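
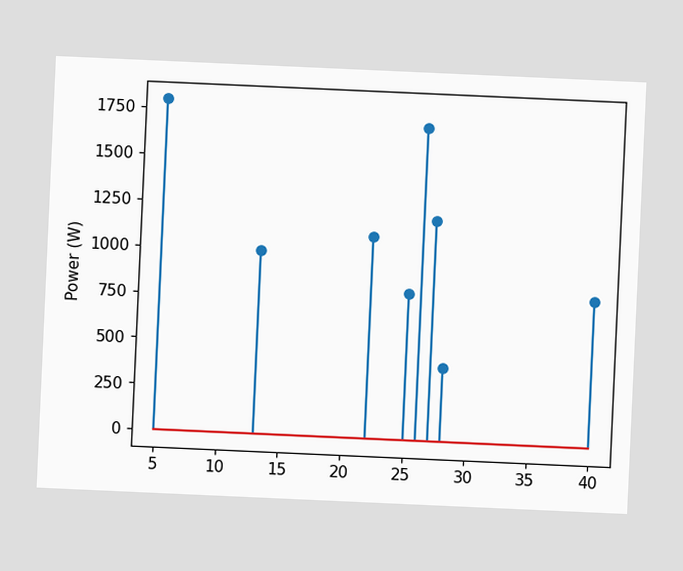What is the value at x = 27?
The chart is tilted about 3° clockwise. The stem at x=27 reaches 1200W.

1200W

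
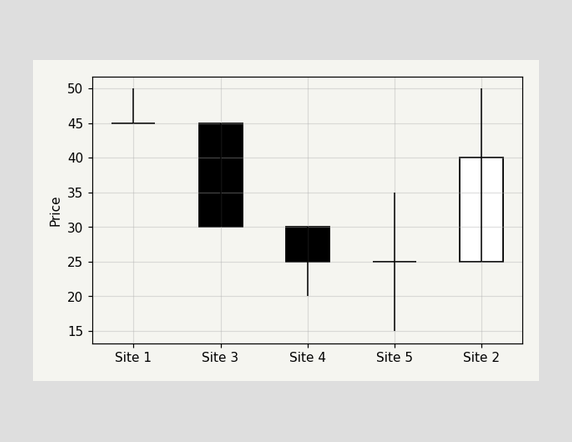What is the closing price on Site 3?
30

The Site 3 candle closes at 30.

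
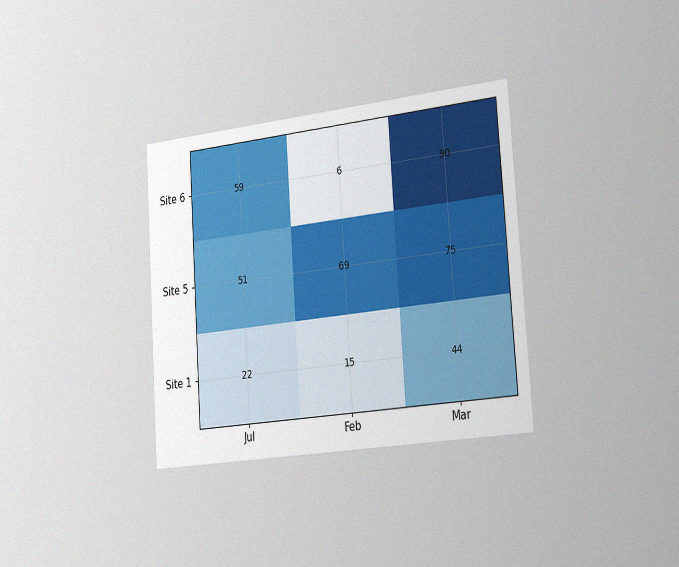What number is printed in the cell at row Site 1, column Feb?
The chart is tilted about 4° counter-clockwise and viewed slightly from the right, with some photo noise. The (Site 1, Feb) cell reads 15.

15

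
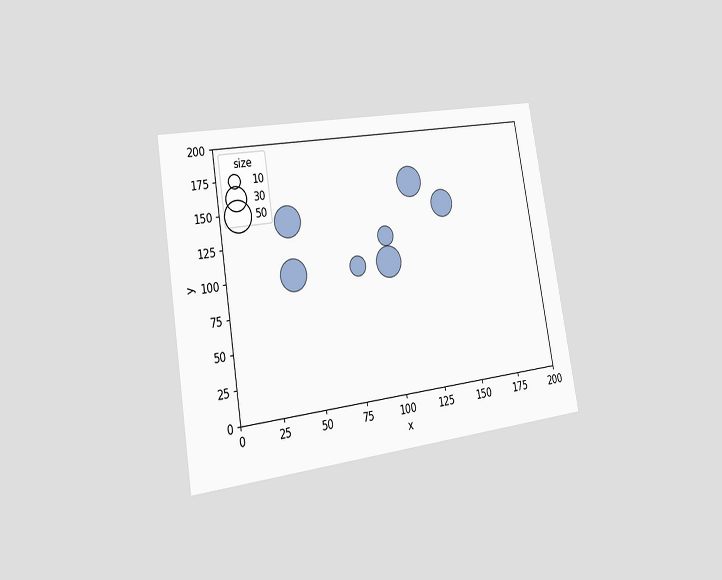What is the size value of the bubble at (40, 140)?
The chart is tilted about 10° counter-clockwise and viewed slightly from the left. Matching the bubble at (40, 140) against the size legend gives 50.

50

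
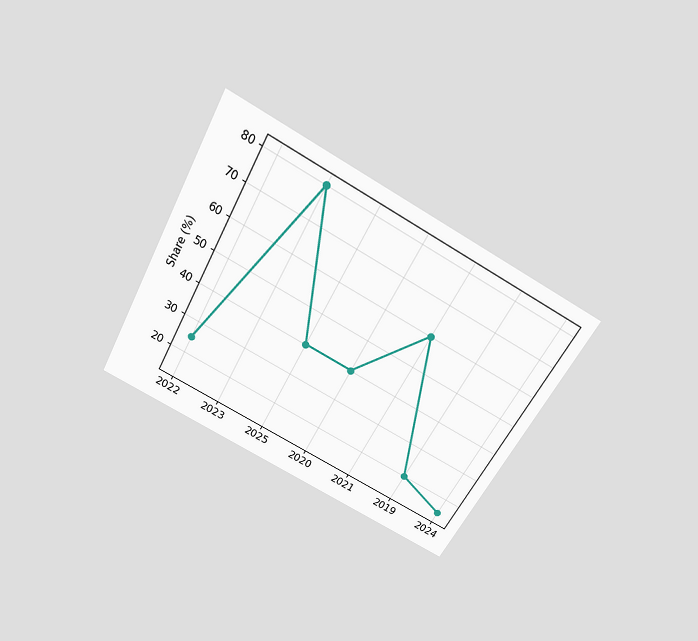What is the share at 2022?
25%

The chart is tilted about 29° clockwise and viewed slightly from above. At 2022, the line is at 25%.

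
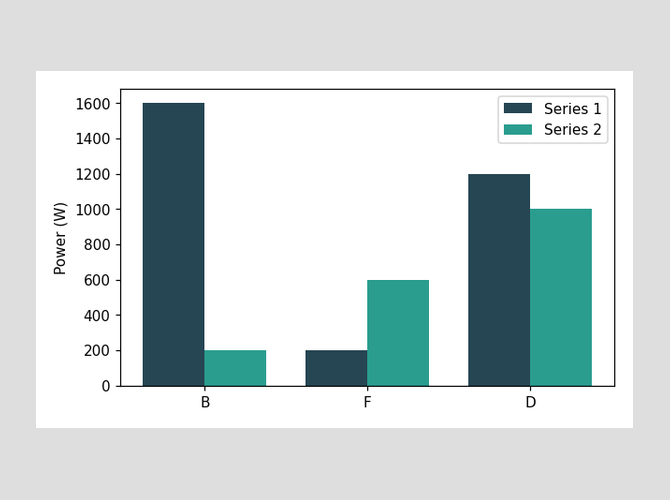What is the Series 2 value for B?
200W

The Series 2 bar at B reaches 200W on the y-axis.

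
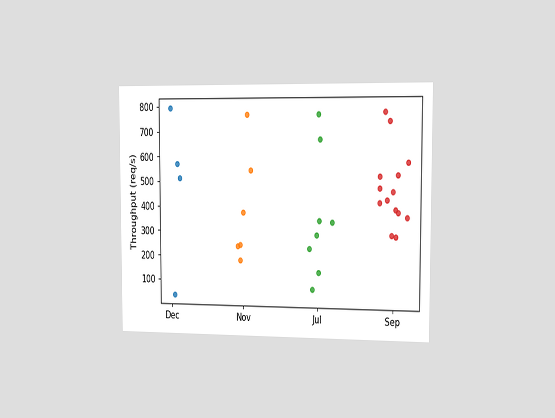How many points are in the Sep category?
The chart is viewed slightly from the right. Counting the markers in the Sep column gives 14.

14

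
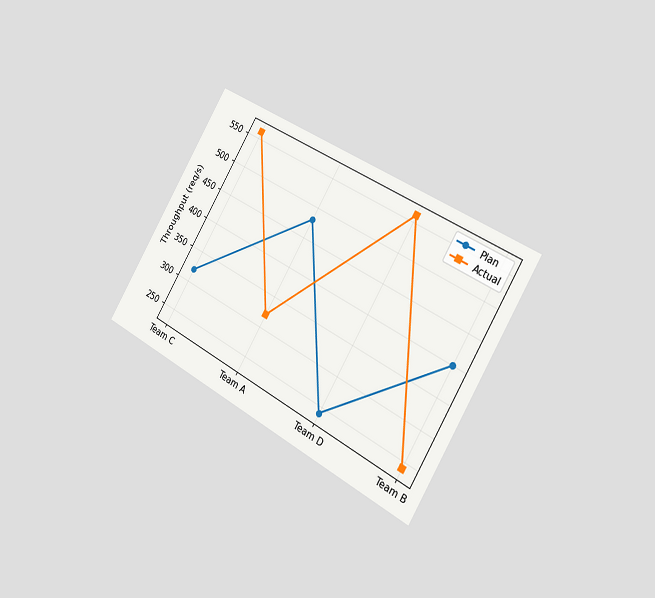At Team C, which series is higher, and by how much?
Actual, by 240req/s

The chart is tilted about 31° clockwise and viewed slightly from the right. At Team C, Actual sits above the other line by 240req/s.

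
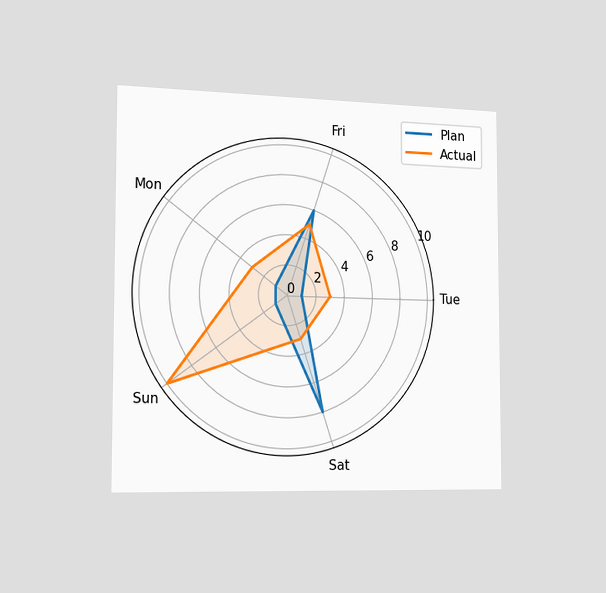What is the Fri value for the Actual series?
The chart is viewed slightly from the left. On the Fri axis, Actual reaches 5.

5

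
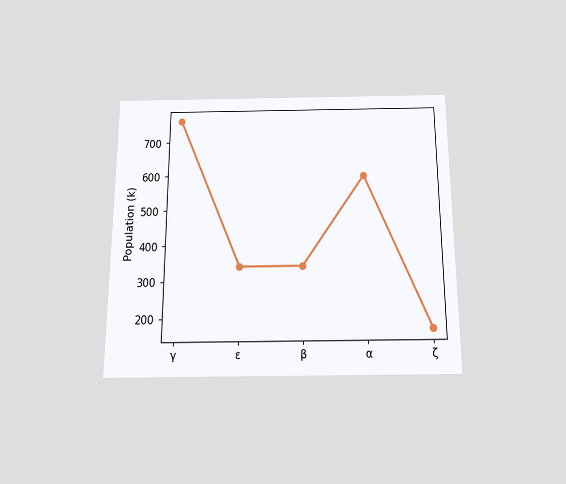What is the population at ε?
340k

The chart is viewed slightly from below. At ε, the line is at 340k.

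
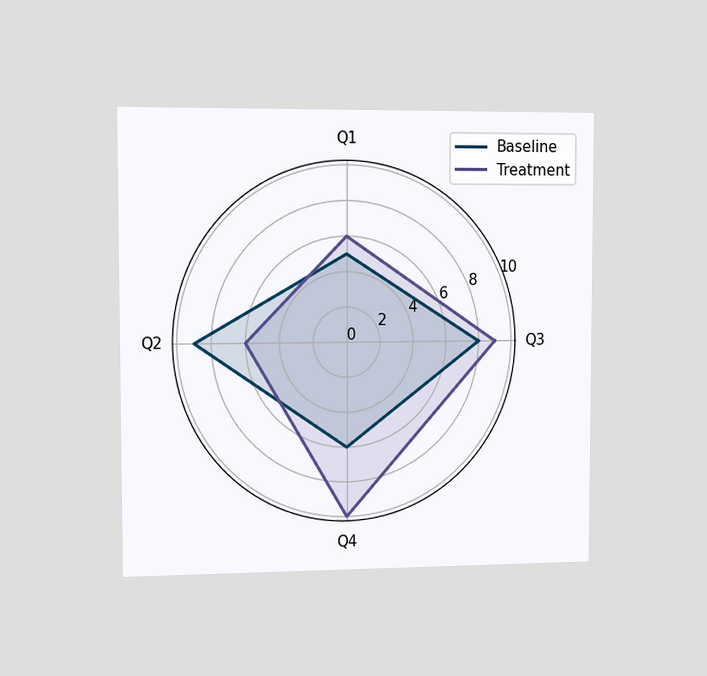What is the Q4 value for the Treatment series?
10

The chart is viewed slightly from the left. On the Q4 axis, Treatment reaches 10.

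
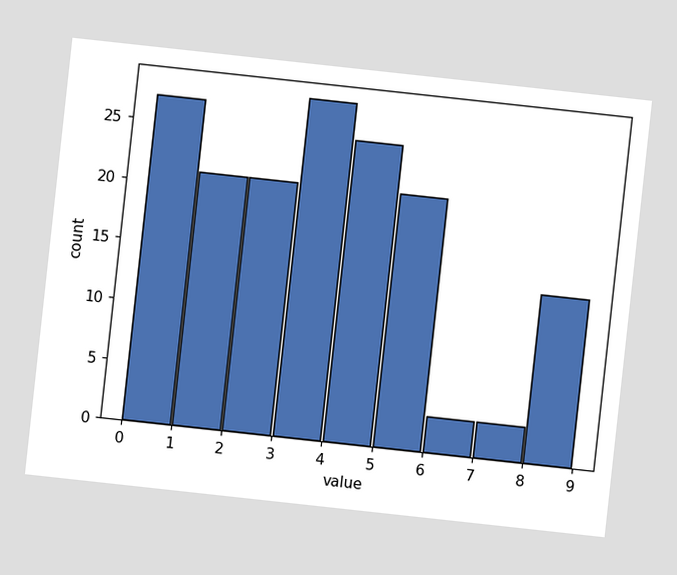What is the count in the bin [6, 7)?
3

The chart is tilted about 6° clockwise. The [6, 7) bin has height 3.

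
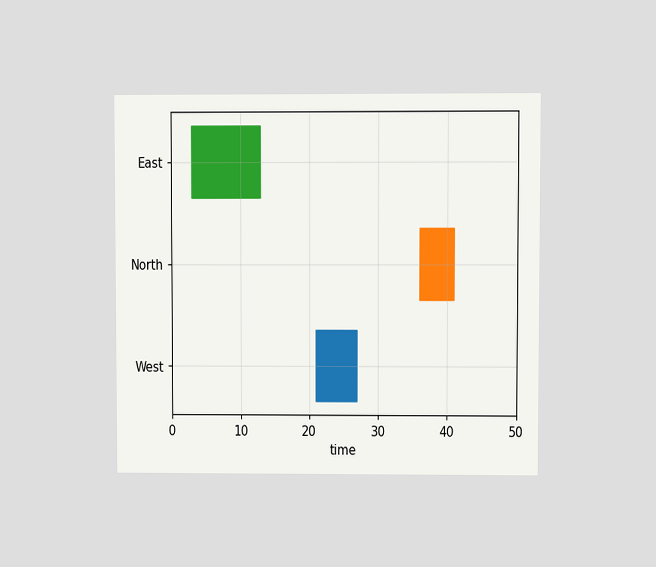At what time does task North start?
36

The chart is viewed at a slight angle. The North bar begins at t=36.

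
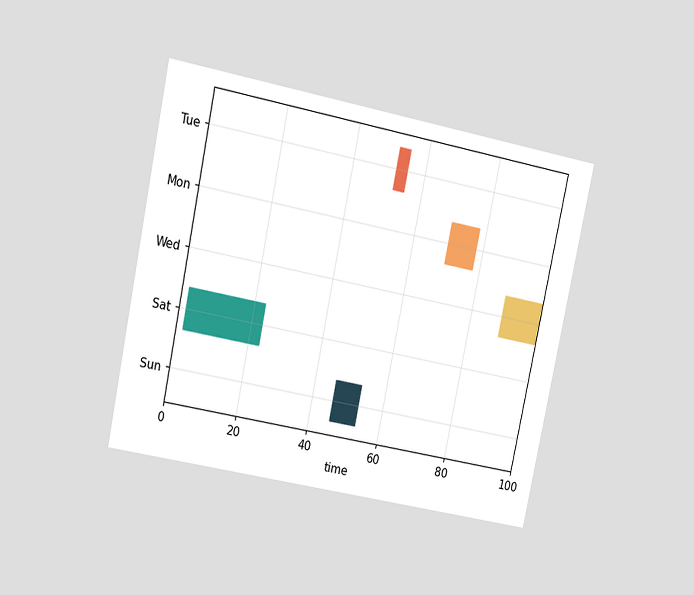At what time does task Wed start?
The chart is tilted about 12° clockwise and viewed at a slight angle. The Wed bar begins at t=89.

89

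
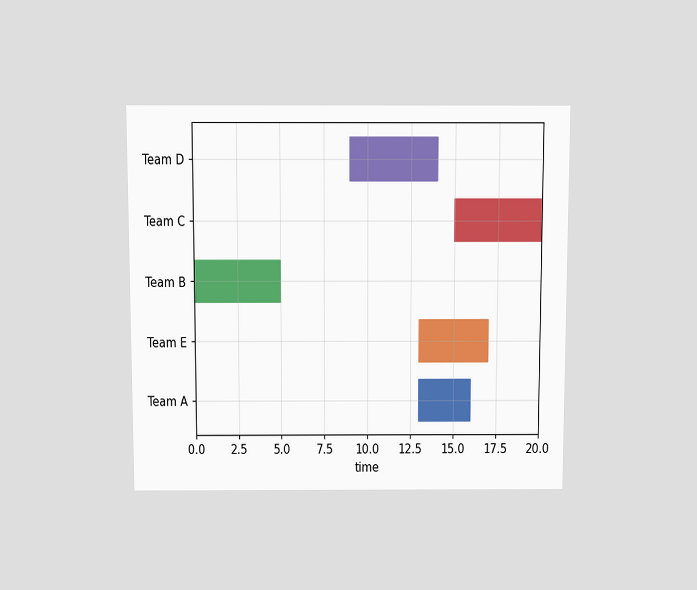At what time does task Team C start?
The chart is viewed slightly from above. The Team C bar begins at t=15.

15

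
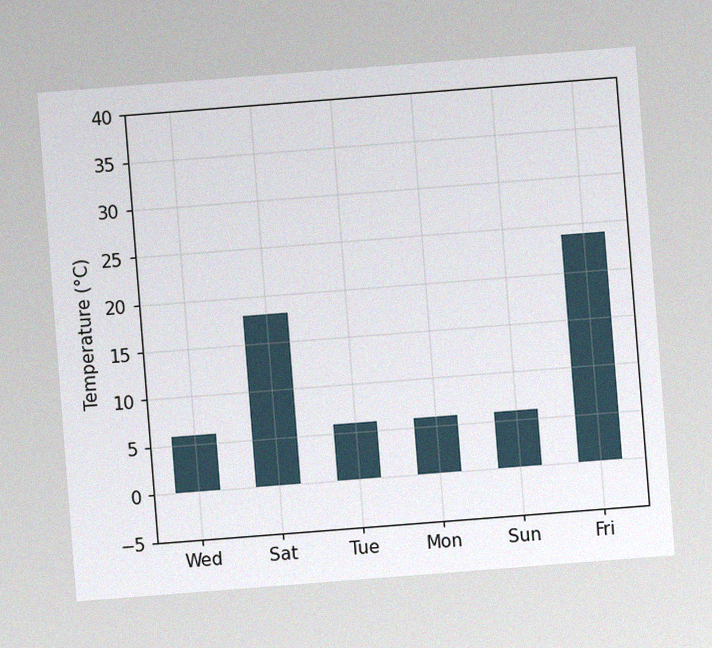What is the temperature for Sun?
6°C

The chart is tilted about 4° counter-clockwise, with some photo noise. Reading along the chart's y-axis, the Sun bar reaches 6°C.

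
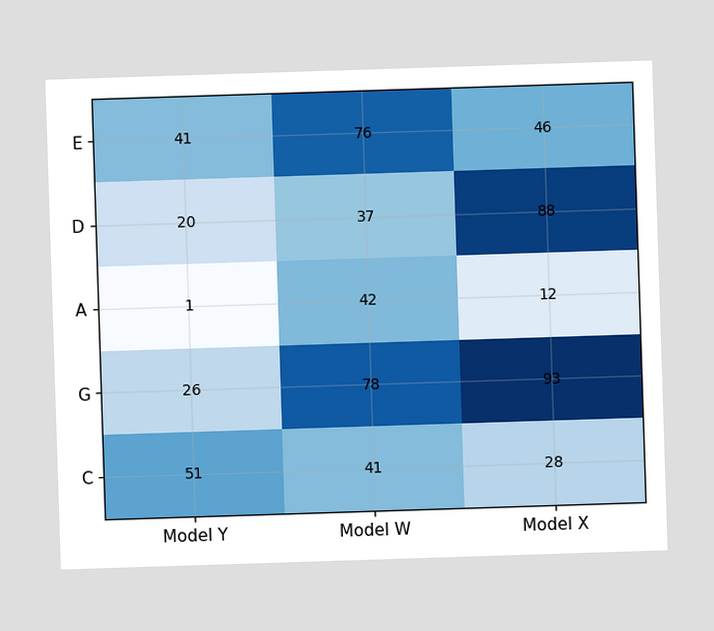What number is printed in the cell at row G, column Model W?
The (G, Model W) cell reads 78.

78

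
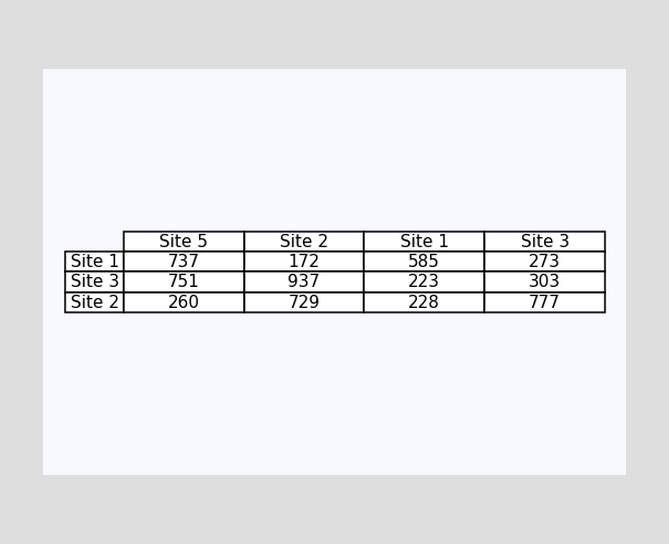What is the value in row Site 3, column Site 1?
223

The (Site 3, Site 1) cell reads 223.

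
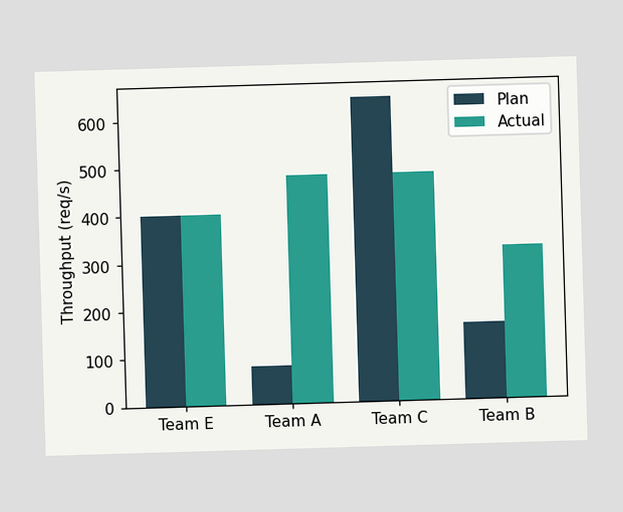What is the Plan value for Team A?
80req/s

The Plan bar at Team A reaches 80req/s on the y-axis.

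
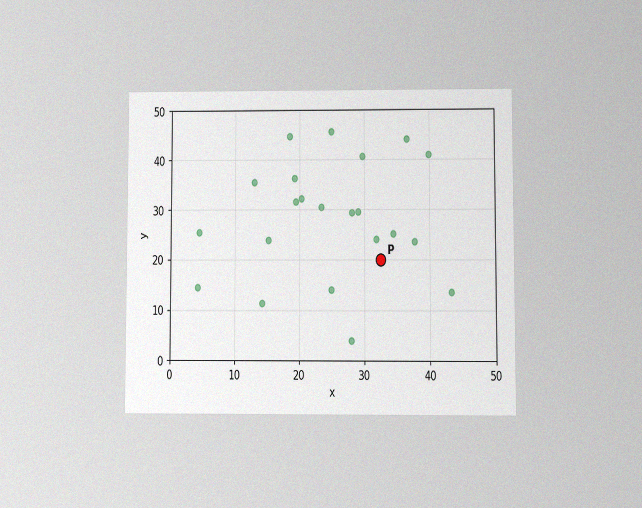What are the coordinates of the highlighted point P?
(32.5, 20)

The chart is viewed at a slight angle, with some photo noise. Following the gridlines from P to each axis, P sits at (32.5, 20).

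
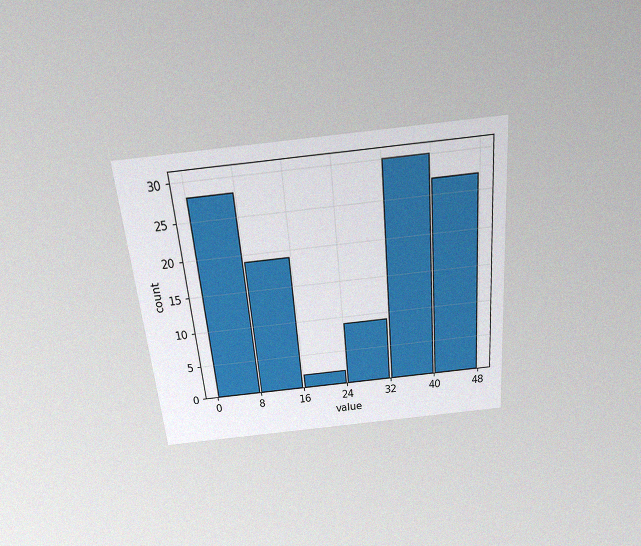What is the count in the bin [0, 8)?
28

The chart is tilted about 5° counter-clockwise and viewed slightly from above, with some photo noise. The [0, 8) bin has height 28.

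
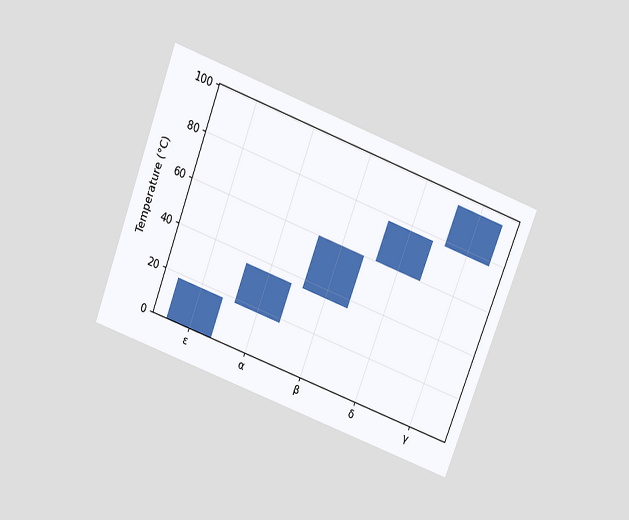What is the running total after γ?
The chart is tilted about 21° clockwise and viewed slightly from above. After γ the running total reaches 96°C.

96°C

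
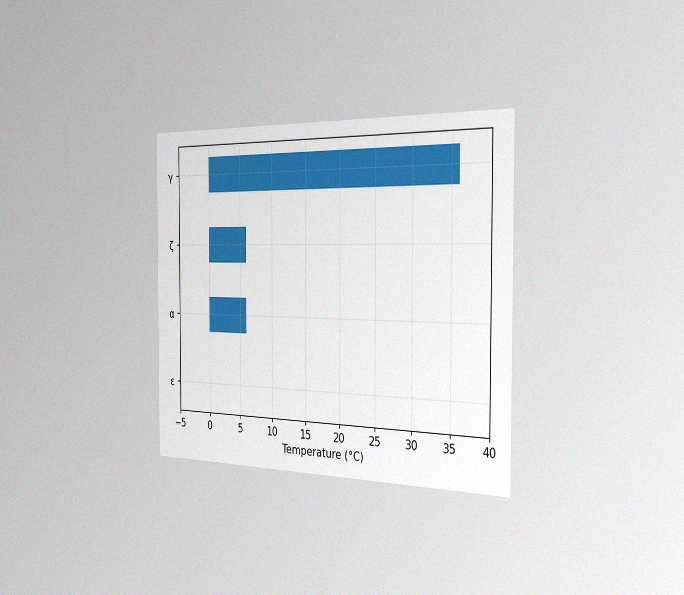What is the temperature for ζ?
6°C

The chart is viewed slightly from the right, with some photo noise. Reading along the chart's x-axis, the ζ bar reaches 6°C.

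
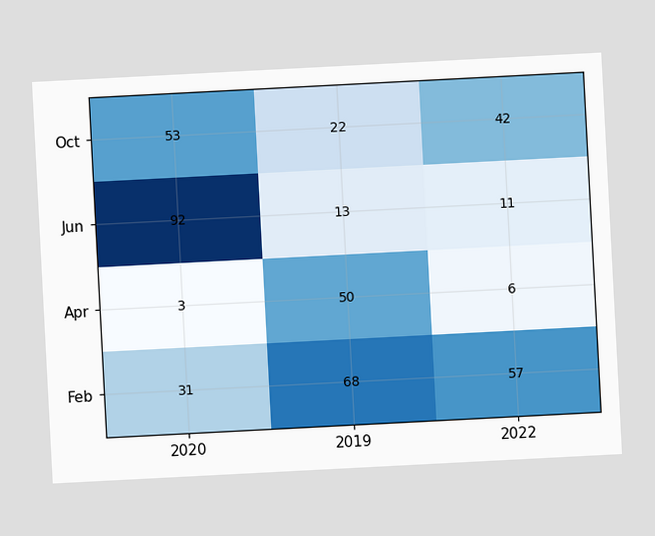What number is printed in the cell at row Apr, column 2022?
The chart is tilted about 3° counter-clockwise. The (Apr, 2022) cell reads 6.

6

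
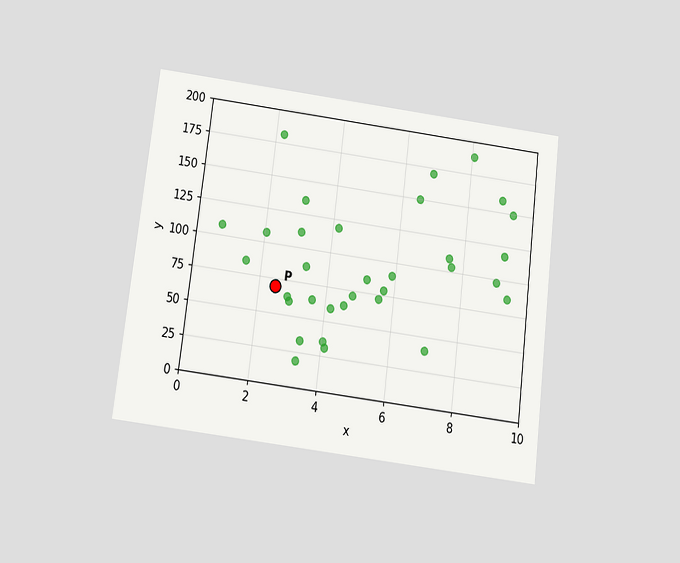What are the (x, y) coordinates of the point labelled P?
The chart is tilted about 7° clockwise and viewed slightly from below. Following the gridlines from P to each axis, P sits at (2.5, 70).

(2.5, 70)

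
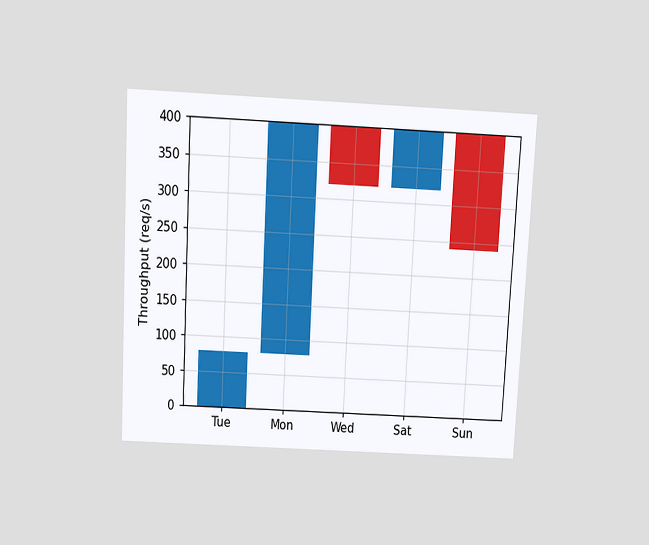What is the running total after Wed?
320req/s

The chart is tilted about 3° clockwise and viewed slightly from above. After Wed the running total reaches 320req/s.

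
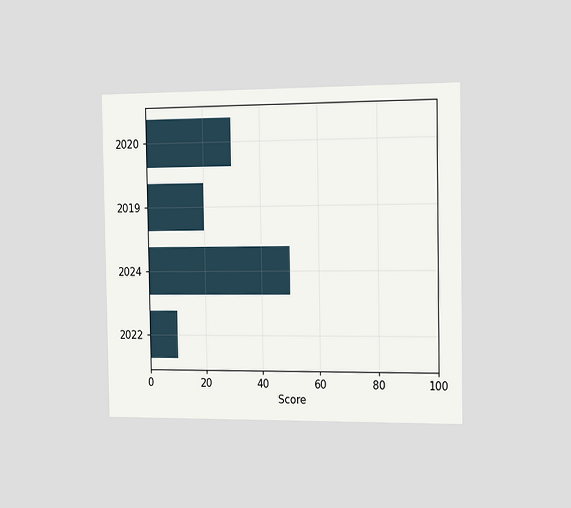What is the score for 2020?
30

The chart is viewed slightly from the right. Reading along the chart's x-axis, the 2020 bar reaches 30.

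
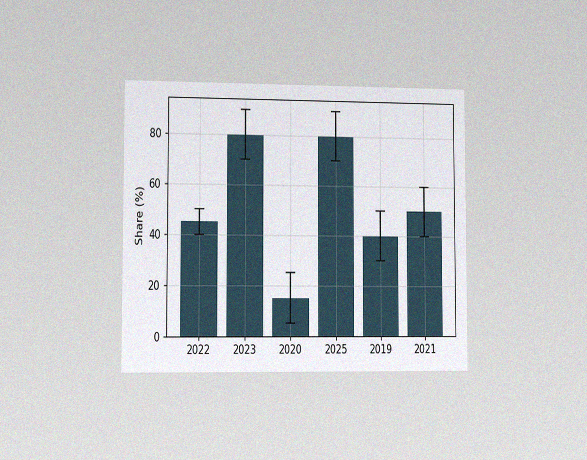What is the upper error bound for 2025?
The chart is viewed slightly from the left, with some photo noise. The 2025 bar's upper whisker reaches 90%.

90%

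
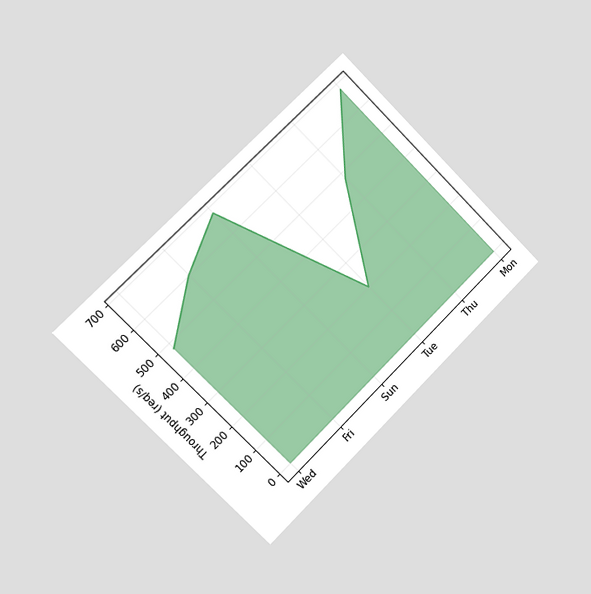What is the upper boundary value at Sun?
680req/s

The chart is tilted about 45° counter-clockwise and viewed slightly from the left. At Sun the upper boundary is at 680req/s.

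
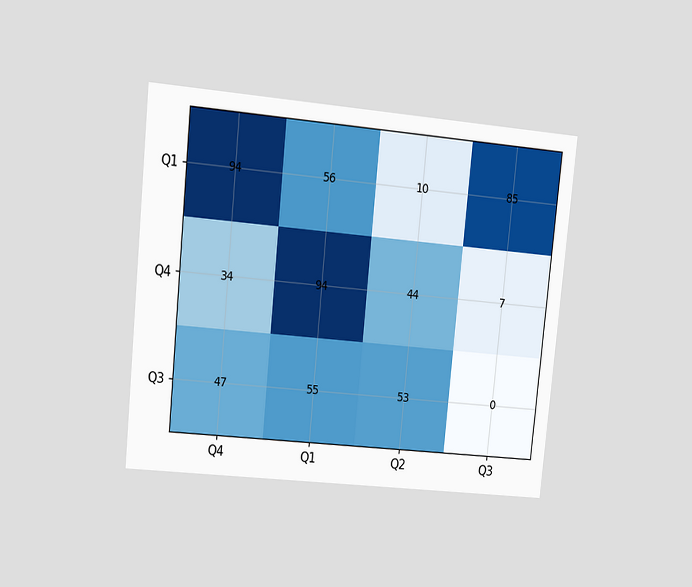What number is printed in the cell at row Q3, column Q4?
The chart is tilted about 6° clockwise and viewed at a slight angle. The (Q3, Q4) cell reads 47.

47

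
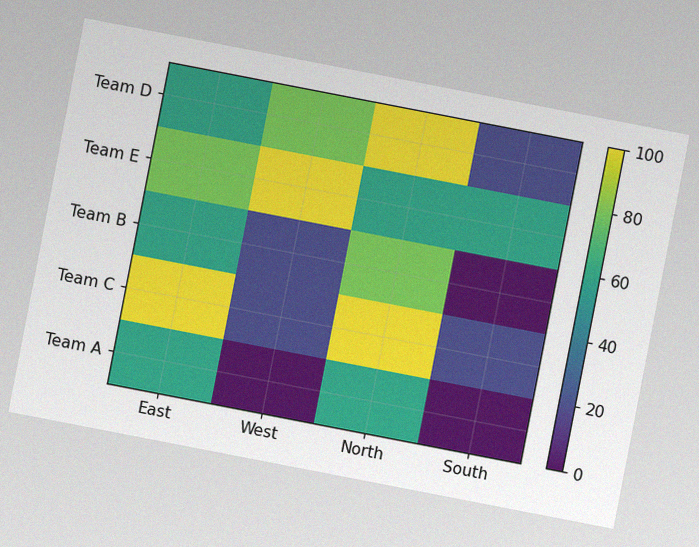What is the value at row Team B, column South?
0

The chart is tilted about 11° clockwise, with some photo noise. Matching cell (Team B, South) against the colorbar gives 0.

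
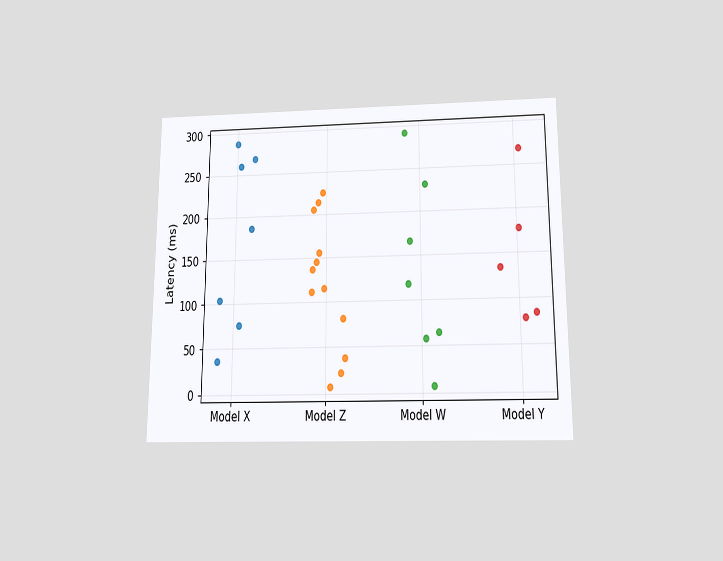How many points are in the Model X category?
7

The chart is viewed slightly from below. Counting the markers in the Model X column gives 7.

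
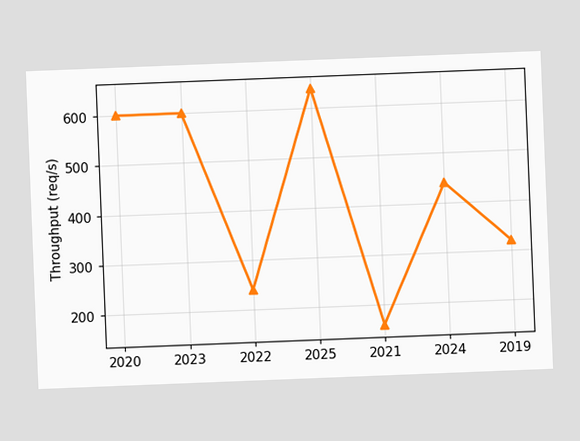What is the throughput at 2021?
The chart is tilted about 2° counter-clockwise. At 2021, the line is at 160req/s.

160req/s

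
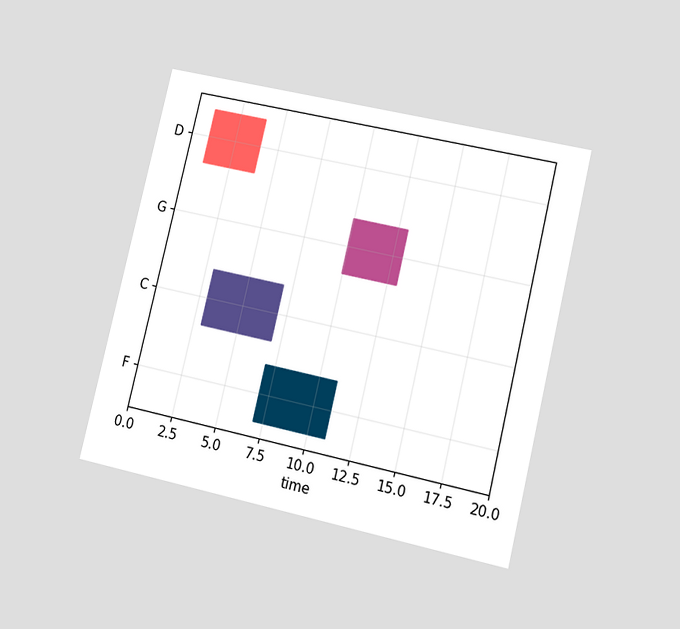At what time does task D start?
The chart is tilted about 13° clockwise and viewed at a slight angle. The D bar begins at t=1.

1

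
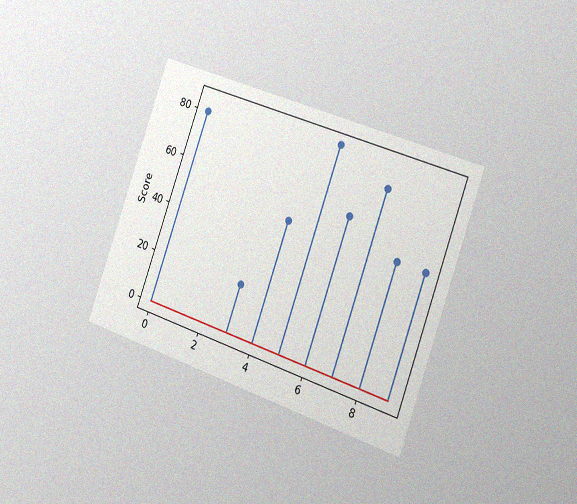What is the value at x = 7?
75

The chart is tilted about 20° clockwise and viewed slightly from the right, with some photo noise. The stem at x=7 reaches 75.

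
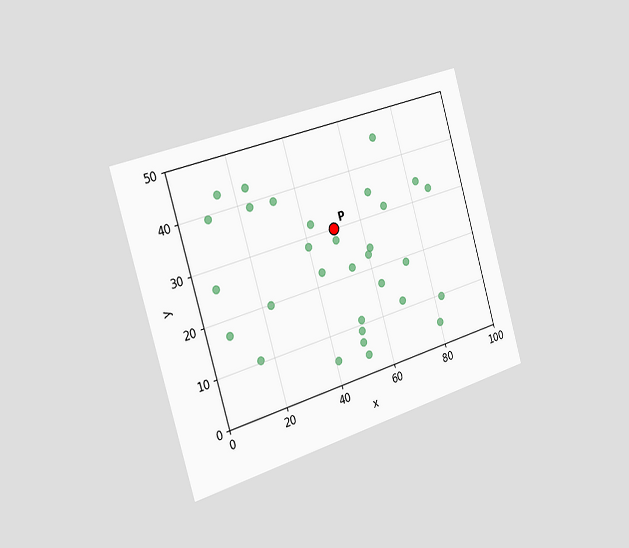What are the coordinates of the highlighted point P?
The chart is tilted about 16° counter-clockwise and viewed slightly from the left. Following the gridlines from P to each axis, P sits at (50, 30).

(50, 30)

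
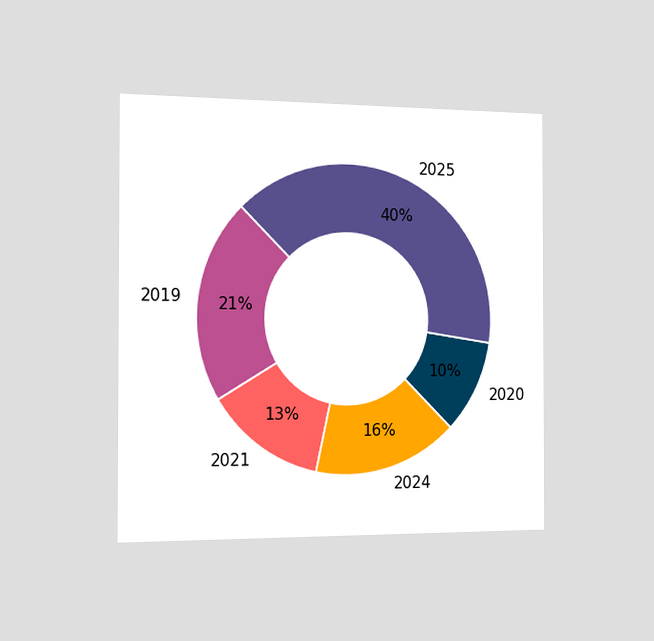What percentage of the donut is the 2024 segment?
The chart is viewed slightly from the left. The 2024 segment takes up 16% of the ring.

16%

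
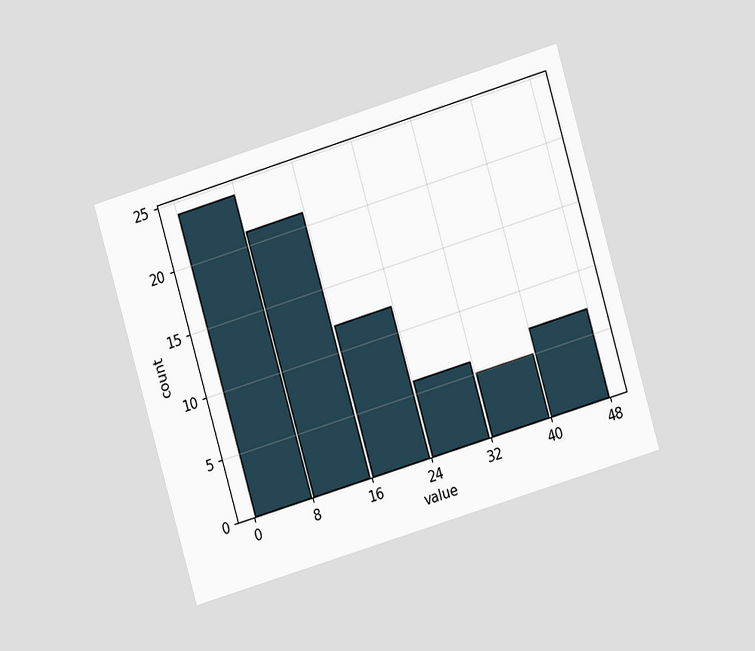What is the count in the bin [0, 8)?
24

The chart is tilted about 16° counter-clockwise and viewed at a slight angle. The [0, 8) bin has height 24.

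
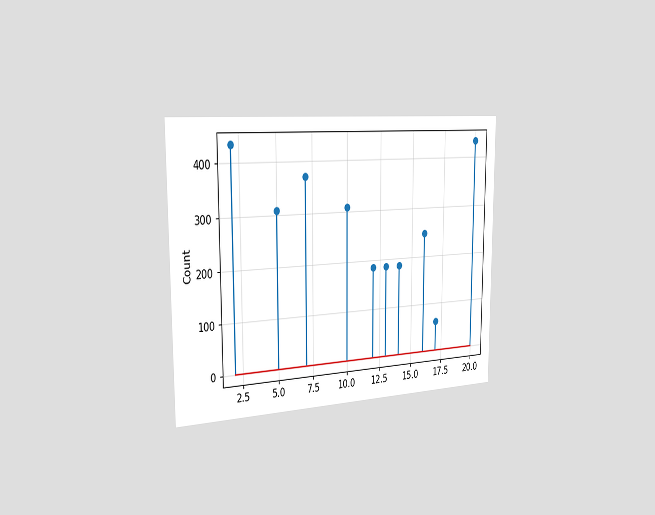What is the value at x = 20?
434

The chart is viewed slightly from the left. The stem at x=20 reaches 434.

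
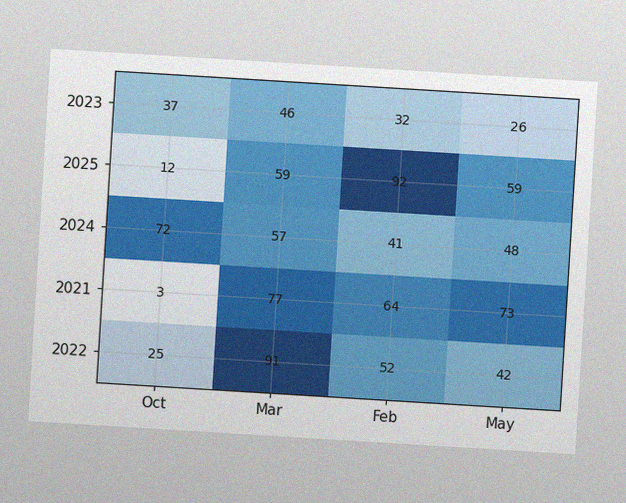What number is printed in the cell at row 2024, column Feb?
The chart is tilted about 3° clockwise, with some photo noise. The (2024, Feb) cell reads 41.

41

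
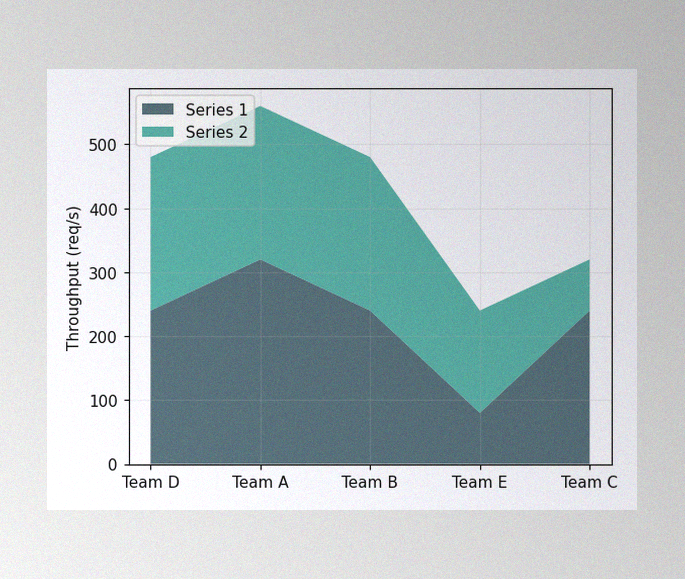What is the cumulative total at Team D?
The image has some photo noise and uneven lighting. The stacked total at Team D reaches 480req/s.

480req/s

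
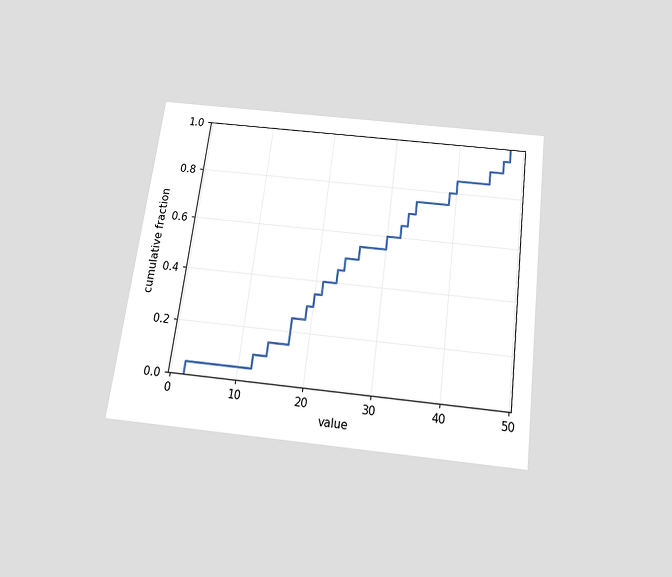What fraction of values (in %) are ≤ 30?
The chart is tilted about 7° clockwise and viewed slightly from below. At x=30 the ECDF step is at 60%.

60%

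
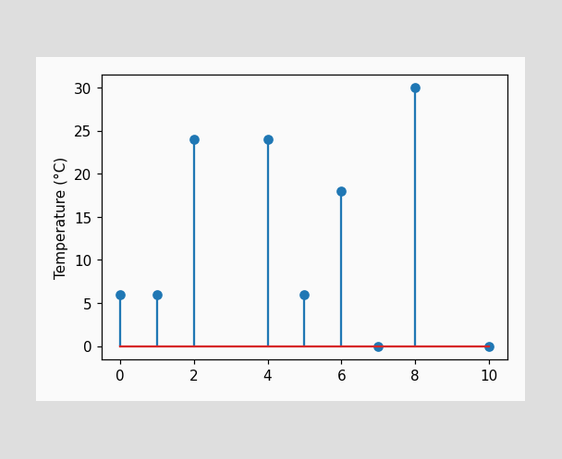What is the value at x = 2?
The stem at x=2 reaches 24°C.

24°C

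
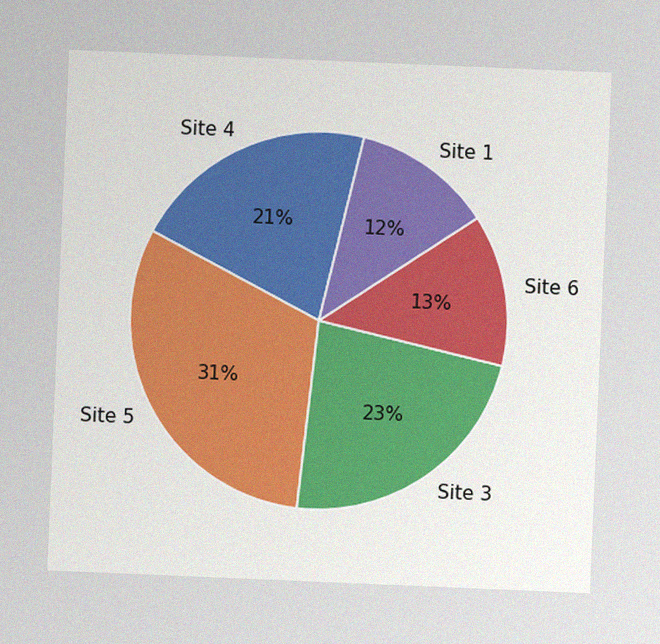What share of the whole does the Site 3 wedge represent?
The chart is tilted about 2° clockwise, with some photo noise. The Site 3 slice takes up 23% of the pie.

23%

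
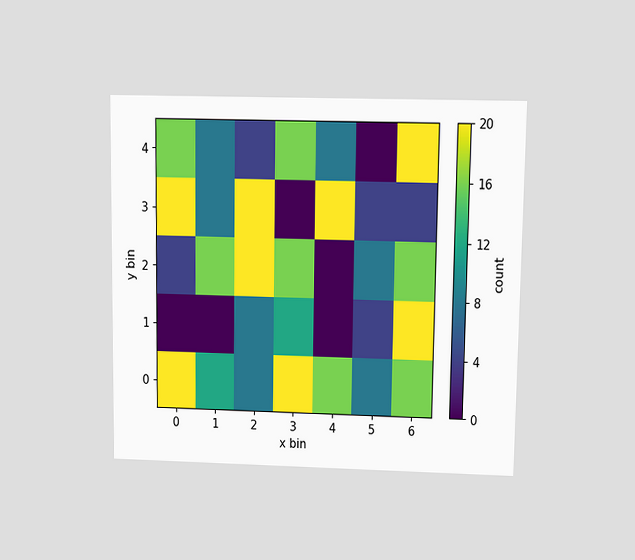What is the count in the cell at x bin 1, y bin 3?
The chart is viewed at a slight angle. Matching the cell (1, 3) against the colorbar gives 8.

8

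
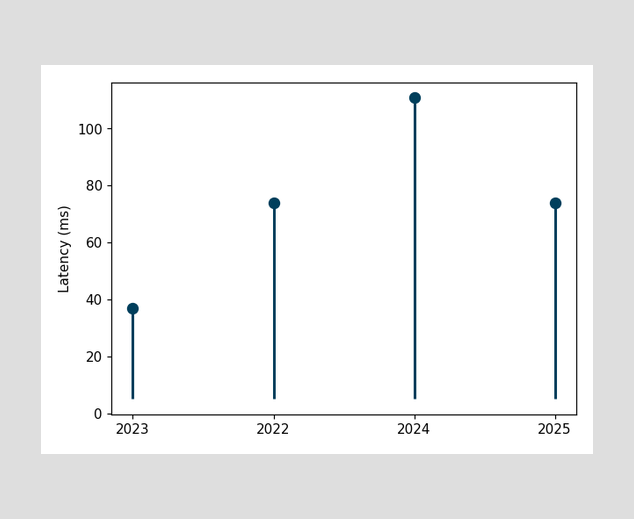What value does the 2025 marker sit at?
74ms

The 2025 marker sits at 74ms.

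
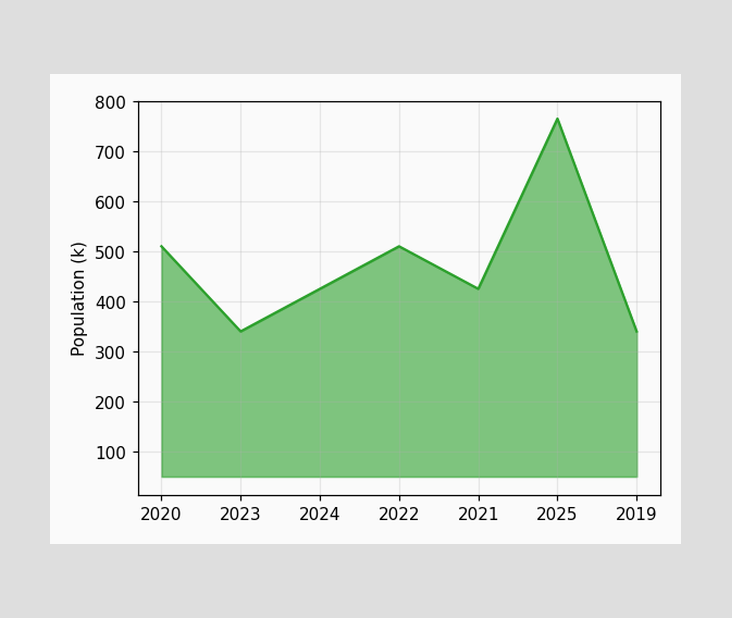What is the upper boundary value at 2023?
340k

At 2023 the upper boundary is at 340k.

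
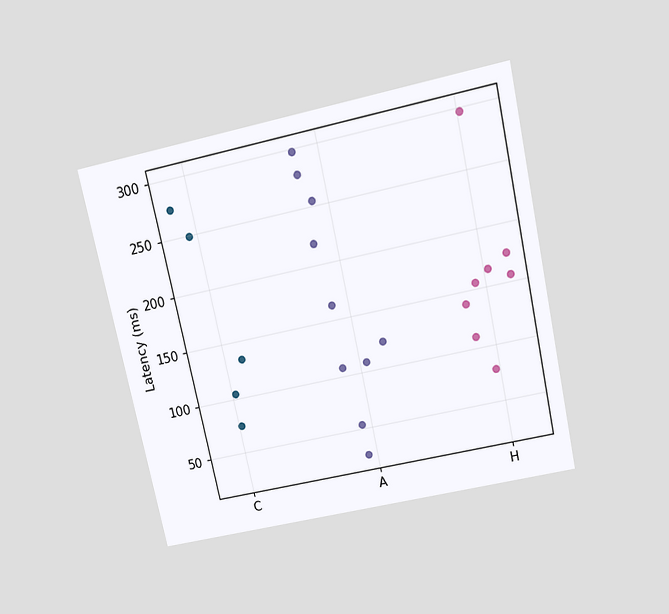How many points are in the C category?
5

The chart is tilted about 12° counter-clockwise and viewed slightly from above. Counting the markers in the C column gives 5.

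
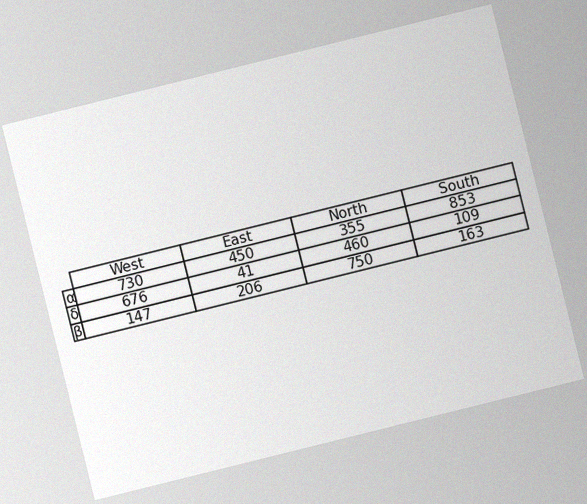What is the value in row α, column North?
The chart is tilted about 14° counter-clockwise, with some photo noise. The (α, North) cell reads 355.

355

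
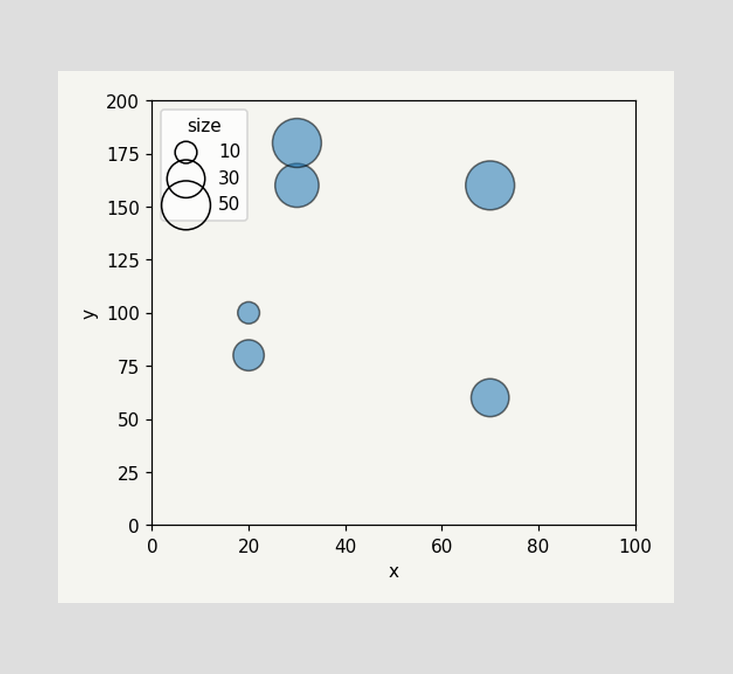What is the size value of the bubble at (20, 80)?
Matching the bubble at (20, 80) against the size legend gives 20.

20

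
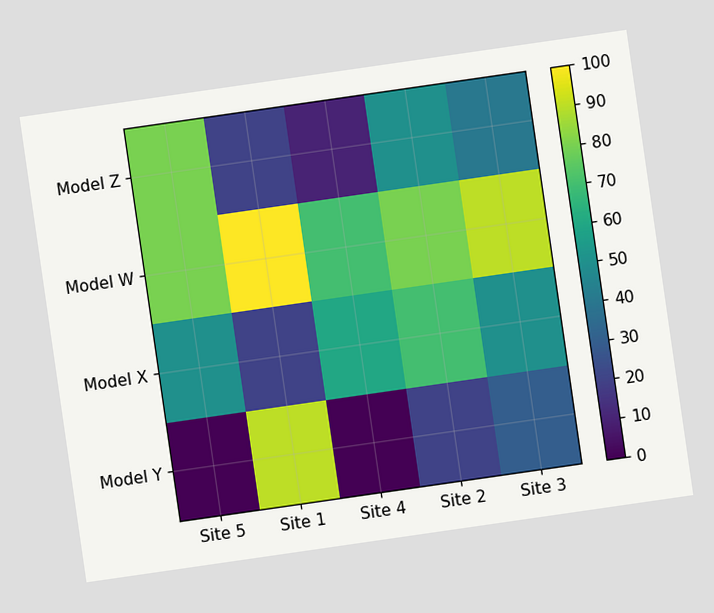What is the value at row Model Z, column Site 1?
The chart is tilted about 8° counter-clockwise. Matching cell (Model Z, Site 1) against the colorbar gives 20.

20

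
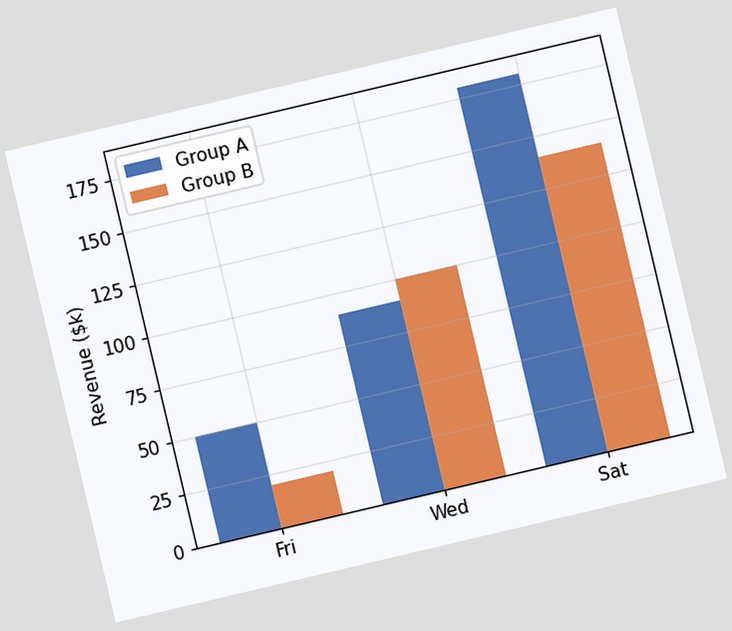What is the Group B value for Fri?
$20k

The chart is tilted about 13° counter-clockwise. The Group B bar at Fri reaches $20k on the y-axis.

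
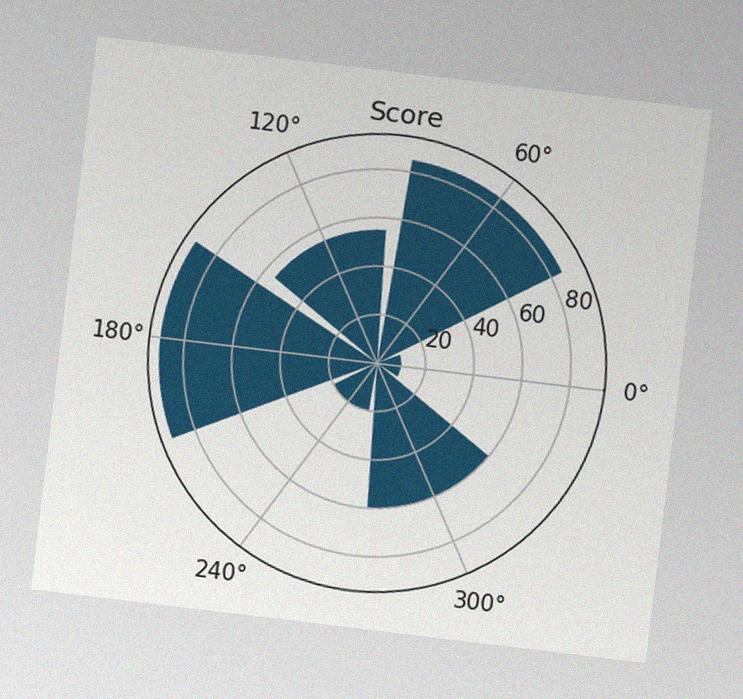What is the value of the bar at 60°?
85

The chart is tilted about 7° clockwise, with some photo noise. The bar at 60° reaches 85 on the radial axis.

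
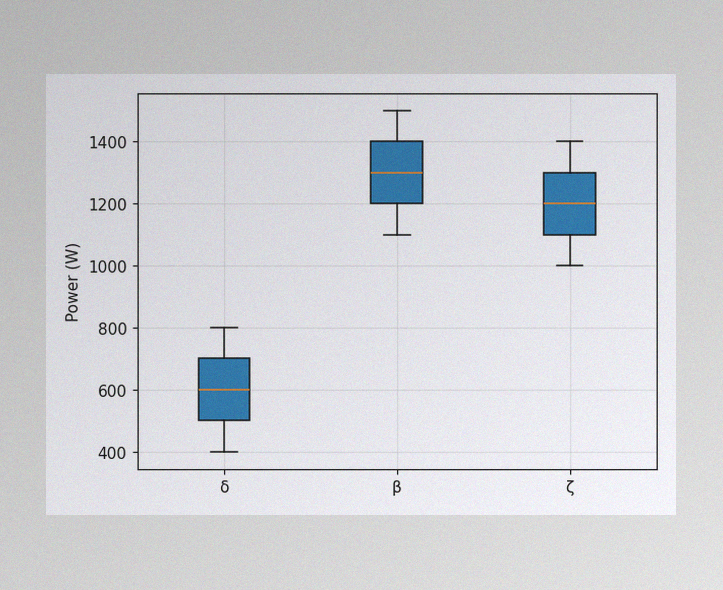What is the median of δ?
600W

The image has some photo noise and uneven lighting. The median line in the δ box sits at 600W.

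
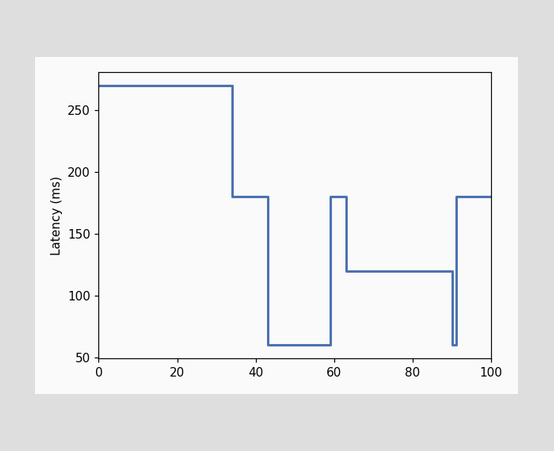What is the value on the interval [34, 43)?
On [34, 43) the step sits at 180ms.

180ms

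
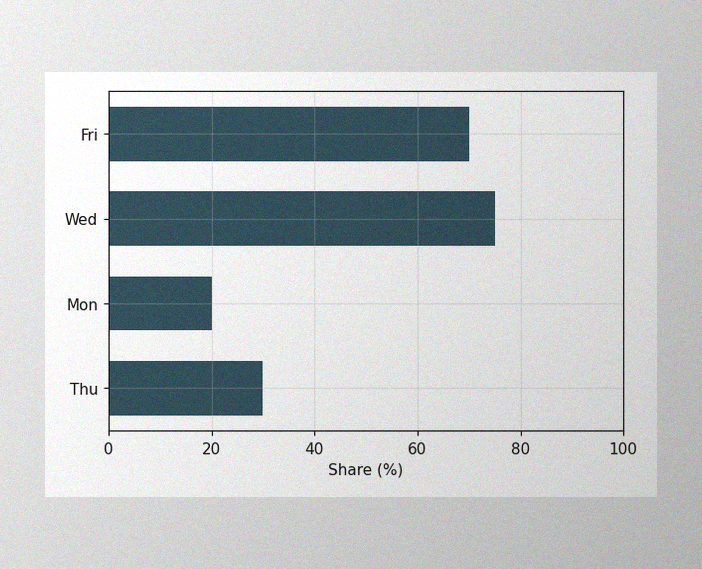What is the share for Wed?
75%

The image has some photo noise and uneven lighting. Reading along the chart's x-axis, the Wed bar reaches 75%.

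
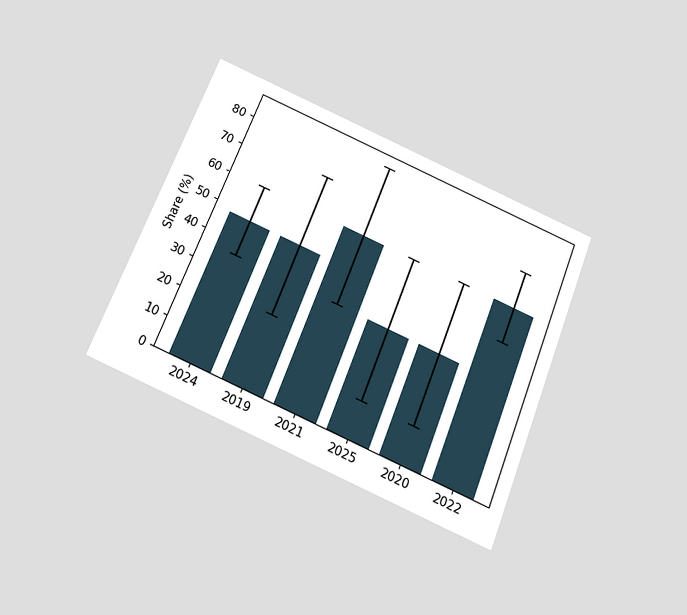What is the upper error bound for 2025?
The chart is tilted about 22° clockwise and viewed slightly from below. The 2025 bar's upper whisker reaches 60%.

60%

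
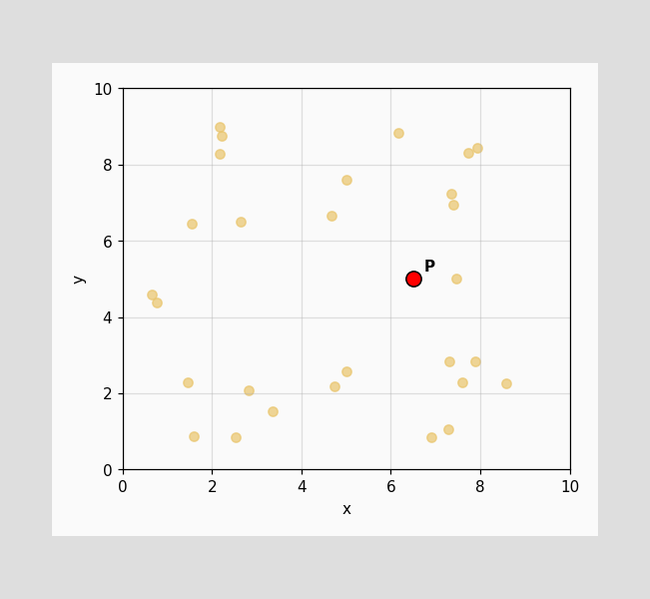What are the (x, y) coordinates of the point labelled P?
(6.5, 5)

Following the gridlines from P to each axis, P sits at (6.5, 5).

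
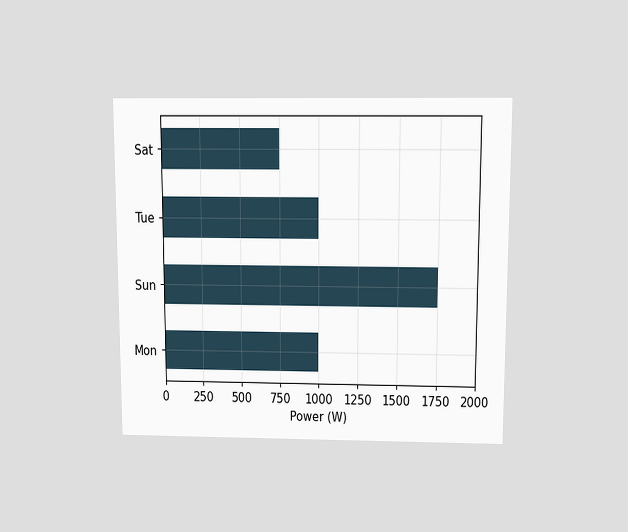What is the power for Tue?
The chart is viewed slightly from above. Reading along the chart's x-axis, the Tue bar reaches 1000W.

1000W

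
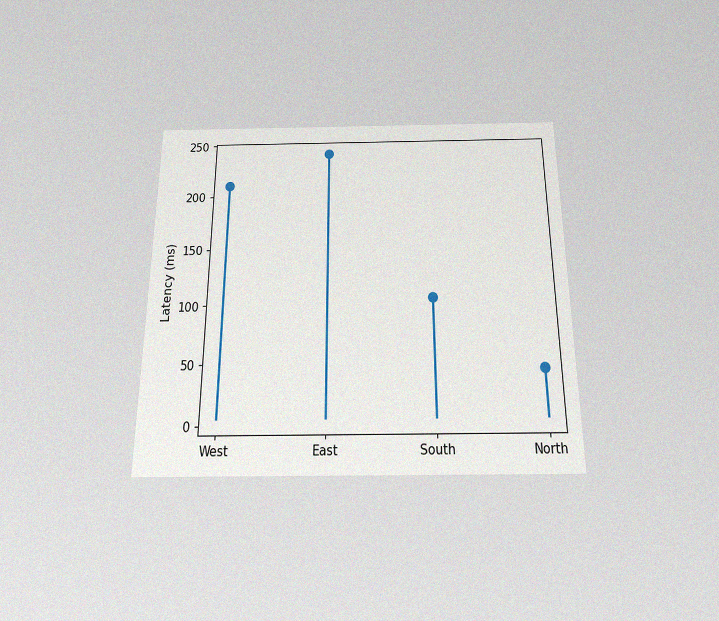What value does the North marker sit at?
45ms

The chart is viewed slightly from below, with some photo noise. The North marker sits at 45ms.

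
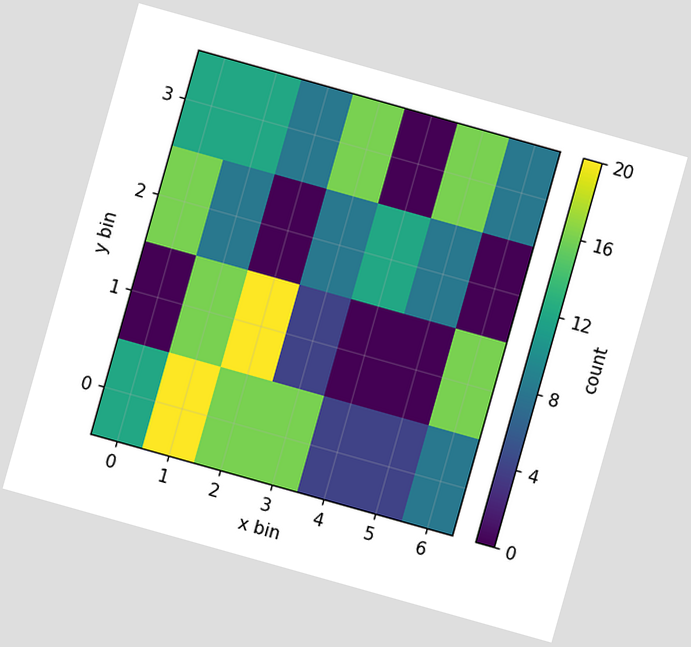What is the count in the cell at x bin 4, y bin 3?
0

The chart is tilted about 16° clockwise. Matching the cell (4, 3) against the colorbar gives 0.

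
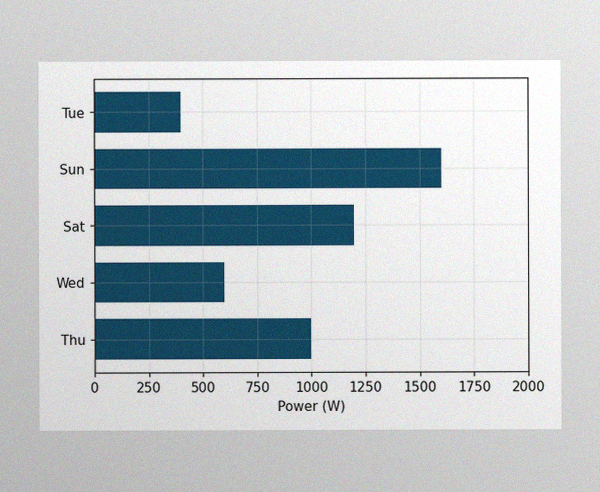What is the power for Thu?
1000W

The image has some photo noise and uneven lighting. Reading along the chart's x-axis, the Thu bar reaches 1000W.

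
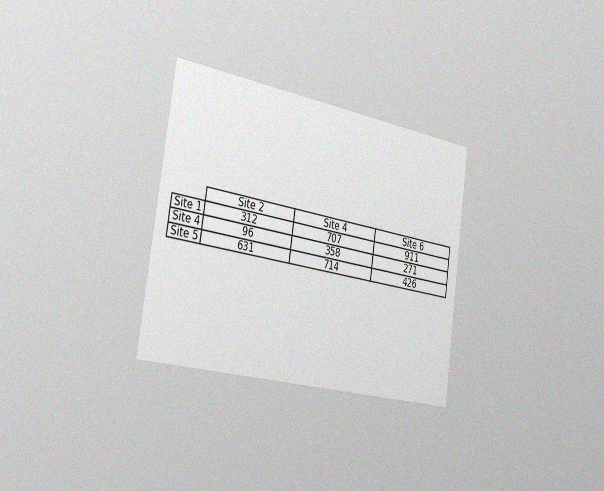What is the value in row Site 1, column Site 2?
The chart is tilted about 8° clockwise and viewed slightly from the left, with some photo noise. The (Site 1, Site 2) cell reads 312.

312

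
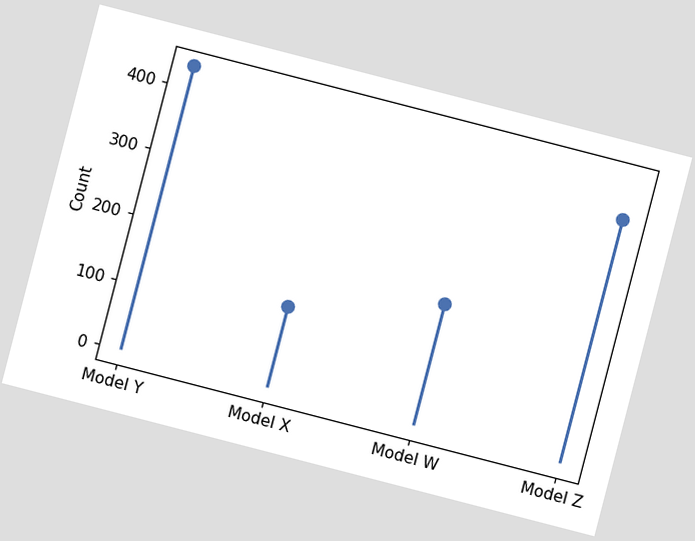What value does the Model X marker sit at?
The chart is tilted about 14° clockwise. The Model X marker sits at 124.

124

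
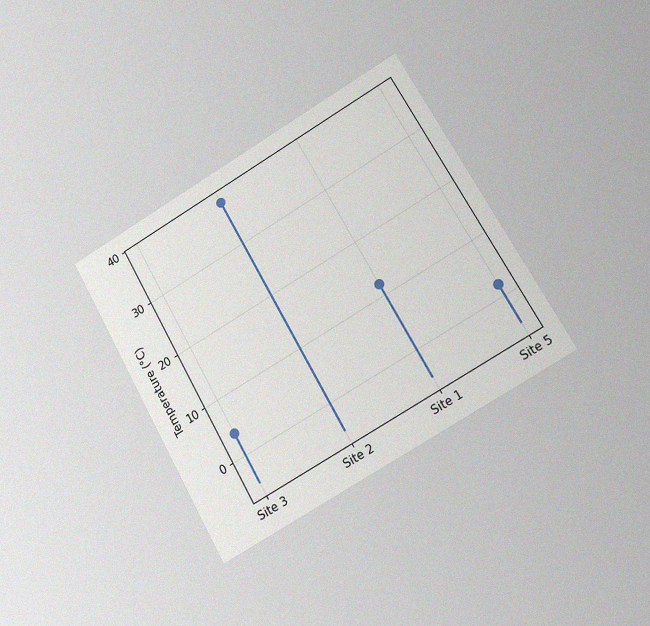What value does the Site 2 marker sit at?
The chart is tilted about 30° counter-clockwise and viewed slightly from the right, with some photo noise. The Site 2 marker sits at 38°C.

38°C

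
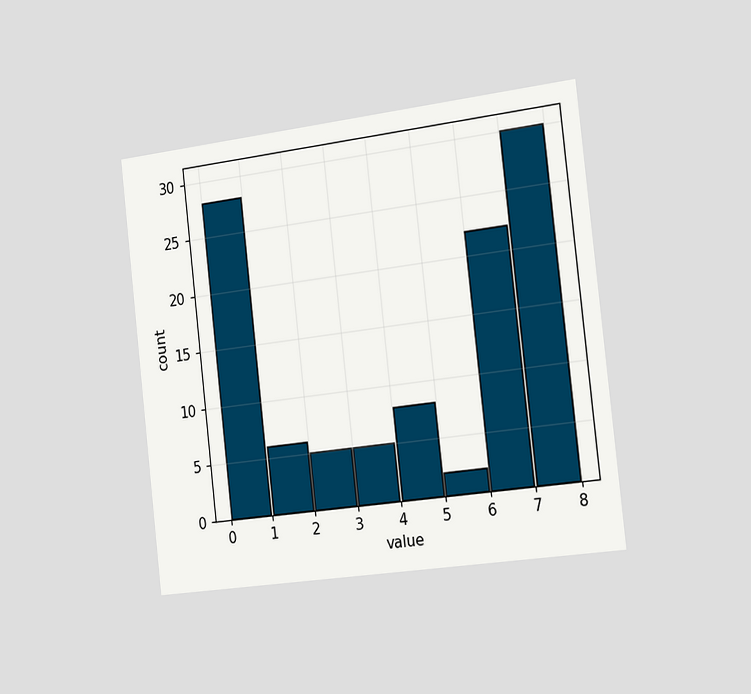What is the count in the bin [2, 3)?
The chart is tilted about 6° counter-clockwise and viewed slightly from the right. The [2, 3) bin has height 5.

5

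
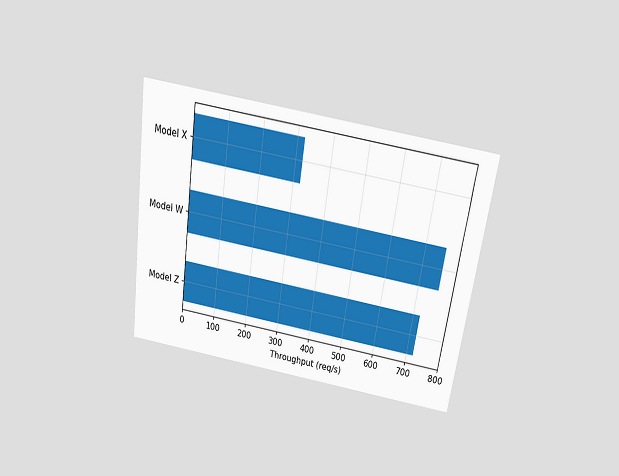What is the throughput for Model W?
The chart is tilted about 8° clockwise and viewed slightly from above. Reading along the chart's x-axis, the Model W bar reaches 760req/s.

760req/s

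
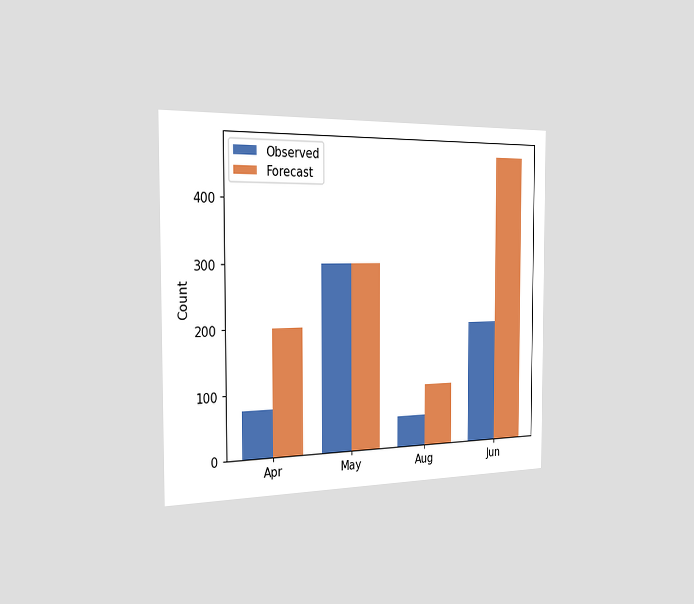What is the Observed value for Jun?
200

The chart is viewed slightly from the left. The Observed bar at Jun reaches 200 on the y-axis.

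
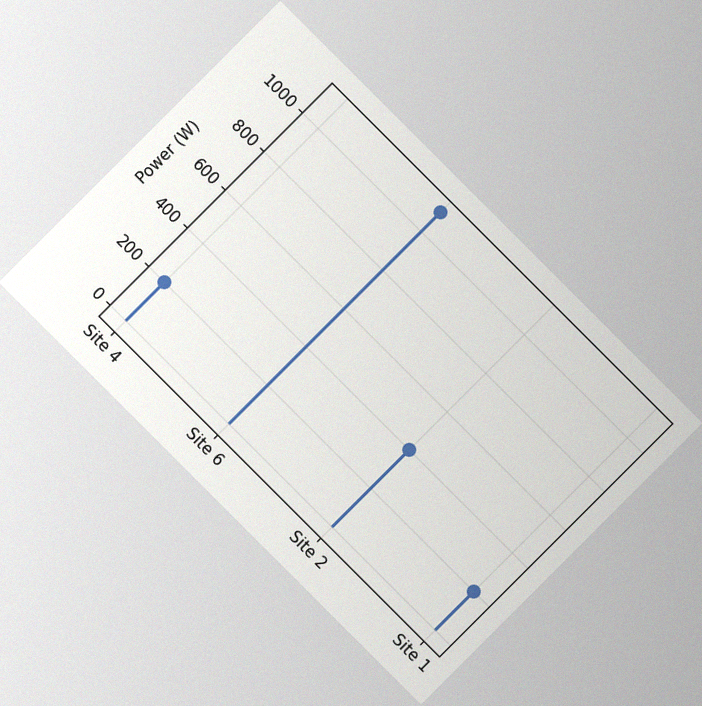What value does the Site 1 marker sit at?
The chart is tilted about 45° clockwise, with some photo noise. The Site 1 marker sits at 200W.

200W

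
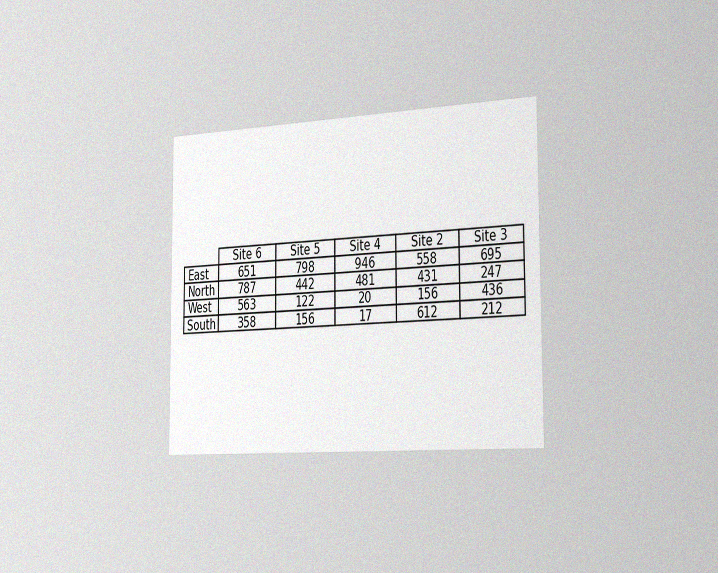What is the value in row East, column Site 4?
The chart is viewed slightly from the right, with some photo noise. The (East, Site 4) cell reads 946.

946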